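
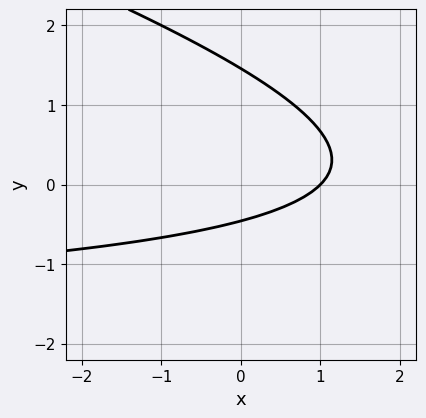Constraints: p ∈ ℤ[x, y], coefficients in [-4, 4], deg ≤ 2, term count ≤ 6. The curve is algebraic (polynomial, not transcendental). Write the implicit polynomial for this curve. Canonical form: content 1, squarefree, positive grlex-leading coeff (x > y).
(a) deg p = 2.
(b) Against the integer gridlines: it meets the x-axis at x = 1 (among the integer gridlines).
(c) Putting this together gives p.

x*y + 3*y^2 + 2*x - 3*y - 2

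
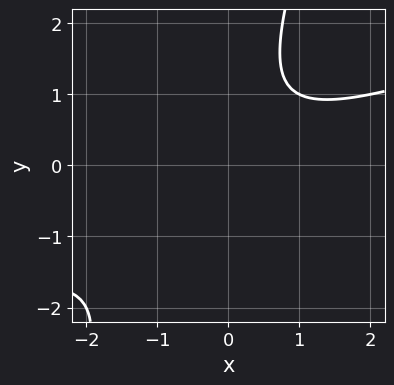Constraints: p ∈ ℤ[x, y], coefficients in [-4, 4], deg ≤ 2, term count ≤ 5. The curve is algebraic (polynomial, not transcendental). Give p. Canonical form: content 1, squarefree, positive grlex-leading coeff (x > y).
(a) deg p = 2. A generic line meets the curve in up to 2 points.
(b) Checking where it meets the axes: it misses every integer gridline on the x-axis; no y-intercept at any integer in the box.
(c) The integer polynomial consistent with all of this is the stated p.

x^2 - 3*x*y + y^2 - y + 2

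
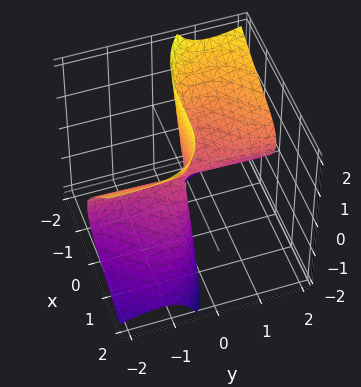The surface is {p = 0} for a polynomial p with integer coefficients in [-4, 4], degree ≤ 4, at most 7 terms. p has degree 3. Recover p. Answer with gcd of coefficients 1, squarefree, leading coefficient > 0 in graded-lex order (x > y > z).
Degree: no degree-2 surface has this shape, so deg p = 3.
Observable constraints: it crosses the x-axis at the gridline x = 0; every point of the z-axis in the box is on the surface; the visible y-axis segment lies entirely on the surface.
The integer polynomial consistent with all of this is the stated p.

x^3 + 2*x*y^2 - 2*x*y*z - y^2*z + 3*y*z^2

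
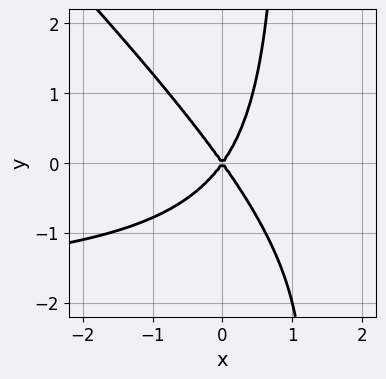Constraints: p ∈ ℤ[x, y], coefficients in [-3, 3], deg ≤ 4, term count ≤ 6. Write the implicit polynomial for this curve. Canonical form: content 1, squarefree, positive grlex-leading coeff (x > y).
deg p = 3. The shape is more complex than any degree-2 curve.
Against the integer gridlines: one y-axis crossing is at y = 0; it meets the x-axis at x = 0 (among the integer gridlines).
Solving for integer coefficients yields p as stated.

x^2*y + x*y^2 + 2*x^2 - y^2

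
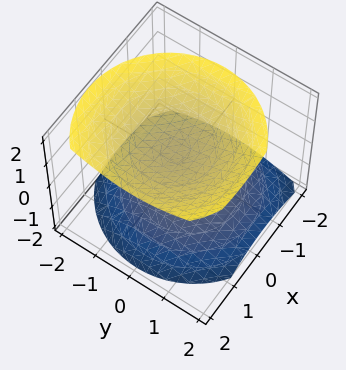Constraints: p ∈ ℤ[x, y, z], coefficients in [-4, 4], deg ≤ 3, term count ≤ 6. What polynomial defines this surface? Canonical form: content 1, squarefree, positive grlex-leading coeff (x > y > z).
2*x^2 - x*z + 2*y^2 - 3*z^2 + 3

1. There are 2 components. Treating them together as one polynomial.
2. deg p = 2. No degree-1 surface has this shape.
3. Observable constraints: the surface avoids every integer y-axis point in the box; the z-axis gridline crossings are at z ∈ {-1, 1}; it misses every integer gridline on the x-axis.
4. These observations pin down the coefficients.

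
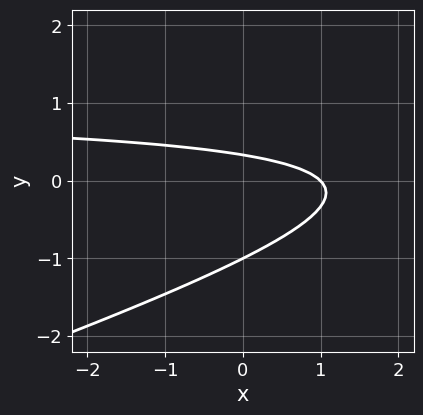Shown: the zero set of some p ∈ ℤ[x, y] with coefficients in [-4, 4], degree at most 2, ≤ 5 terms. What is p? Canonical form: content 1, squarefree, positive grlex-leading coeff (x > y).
The degree is 2 — no degree-1 curve has this shape.
Reading off the gridlines: it meets the x-axis at x = 1 (among the integer gridlines); one y-axis crossing is at y = -1.
Fitting integer coefficients to these (and the overall shape) gives p.

x*y - 3*y^2 - x - 2*y + 1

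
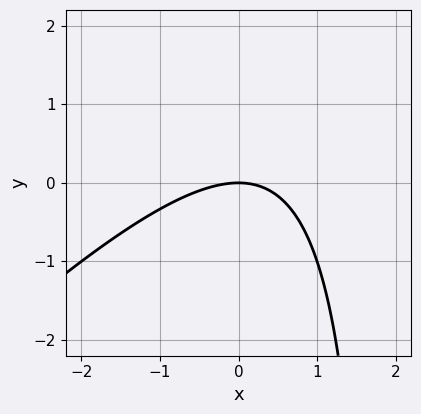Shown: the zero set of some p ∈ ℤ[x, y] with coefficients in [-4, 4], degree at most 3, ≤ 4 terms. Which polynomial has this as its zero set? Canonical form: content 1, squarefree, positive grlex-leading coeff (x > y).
deg p = 2. A generic line meets the curve in up to 2 points.
From the visible intercepts: it meets the x-axis at x = 0 (among the integer gridlines); one y-axis crossing is at y = 0.
These observations pin down the coefficients.

x^2 - x*y + 2*y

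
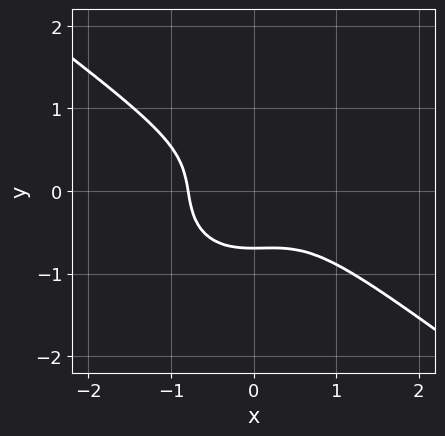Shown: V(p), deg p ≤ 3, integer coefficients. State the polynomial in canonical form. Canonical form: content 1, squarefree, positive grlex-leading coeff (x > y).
2*x^3 + x^2*y + 3*y^3 + 1

The degree is 3 — the shape is more complex than any degree-2 curve.
Putting this together gives p.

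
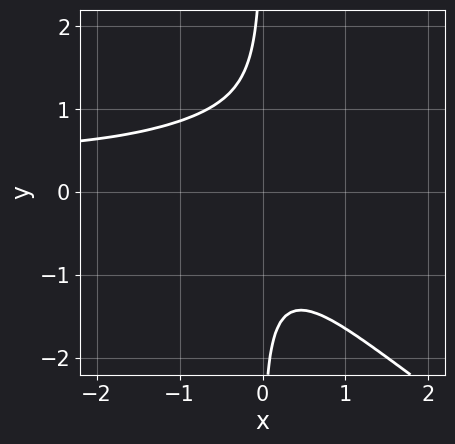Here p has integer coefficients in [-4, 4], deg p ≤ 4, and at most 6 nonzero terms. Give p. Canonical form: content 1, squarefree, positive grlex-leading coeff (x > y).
2*x^2*y^2 + 3*x*y^3 - 3*x^2*y + x^2 + 2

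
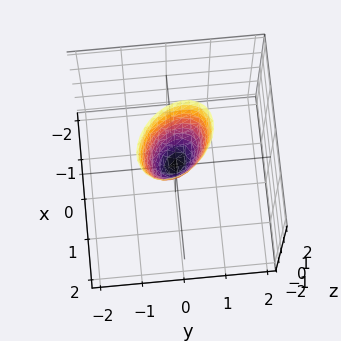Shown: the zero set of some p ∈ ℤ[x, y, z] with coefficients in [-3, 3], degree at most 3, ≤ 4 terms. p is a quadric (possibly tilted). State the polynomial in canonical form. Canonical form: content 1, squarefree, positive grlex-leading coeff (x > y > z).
3*x^2 + 2*x*y + 3*y^2 - z

First, degree: a generic line meets the surface in up to 2 points, so deg p = 2.
Next, checking where it meets the axes: it meets the z-axis at z = 0 (among the integer gridlines); it meets the y-axis at y = 0 (among the integer gridlines); one x-axis crossing is at x = 0.
Finally, these observations pin down the coefficients.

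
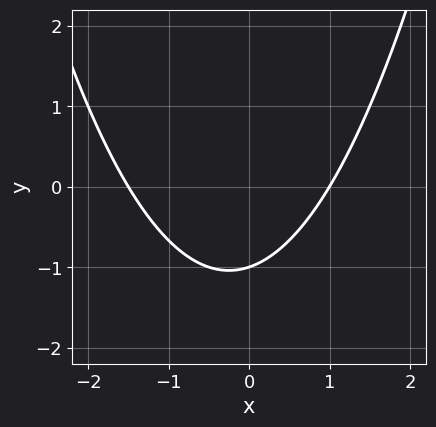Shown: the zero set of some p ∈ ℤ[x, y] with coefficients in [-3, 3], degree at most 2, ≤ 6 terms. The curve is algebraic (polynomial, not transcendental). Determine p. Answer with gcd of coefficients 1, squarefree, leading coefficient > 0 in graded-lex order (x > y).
2*x^2 + x - 3*y - 3

Degree: a generic line meets the curve in up to 2 points, so deg p = 2.
Against the integer gridlines: it meets the y-axis at y = -1 (among the integer gridlines); one x-axis crossing is at x = 1.
Assembling these constraints gives the stated polynomial.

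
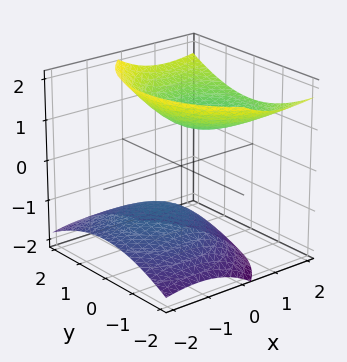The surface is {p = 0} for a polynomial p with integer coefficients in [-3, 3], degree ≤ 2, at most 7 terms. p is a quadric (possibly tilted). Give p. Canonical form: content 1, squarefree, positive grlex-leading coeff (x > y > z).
1. The picture has 2 separate pieces.
2. Degree: no degree-1 surface has this shape, so deg p = 2.
3. Against the integer gridlines: among the integer gridlines, it crosses the z-axis at z ∈ {-1, 1}; the surface avoids every integer x-axis point in the box; no y-intercept at any integer in the box.
4. Assembling these constraints gives the stated polynomial.

2*x^2 - 3*x*z + 2*y^2 - 3*z^2 + 3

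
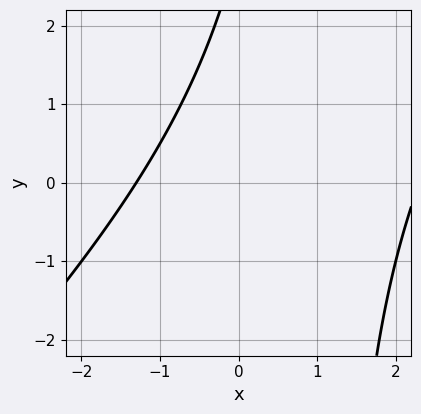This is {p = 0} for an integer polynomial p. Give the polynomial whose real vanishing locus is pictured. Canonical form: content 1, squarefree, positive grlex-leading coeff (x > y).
x^2 - x*y - x + y - 3

1. The degree is 2 — no degree-1 curve has this shape.
2. Against the integer gridlines: no y-intercept at any integer in the box.
3. Assembling these constraints gives the stated polynomial.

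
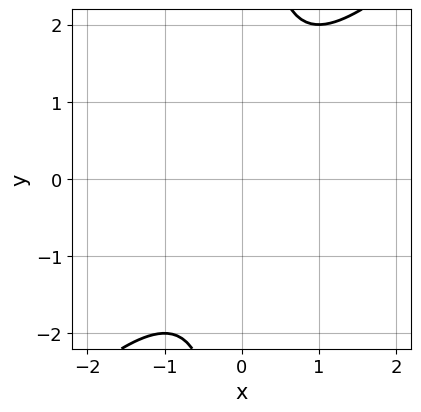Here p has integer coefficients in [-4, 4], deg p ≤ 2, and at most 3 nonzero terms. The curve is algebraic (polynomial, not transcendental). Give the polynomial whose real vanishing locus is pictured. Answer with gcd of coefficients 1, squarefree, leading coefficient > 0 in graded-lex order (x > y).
x^2 - x*y + 1

(a) Degree: a generic line meets the curve in up to 2 points, so deg p = 2.
(b) Reading off the gridlines: the curve avoids every integer y-axis point in the box; the curve avoids every integer x-axis point in the box.
(c) Assembling these constraints gives the stated polynomial.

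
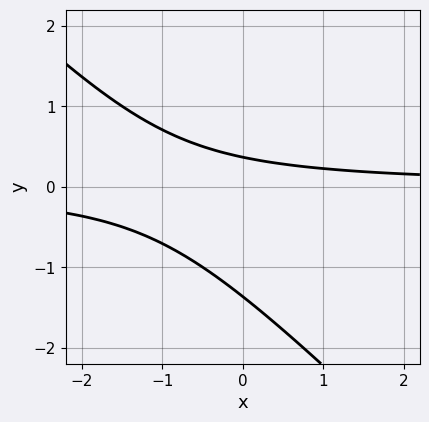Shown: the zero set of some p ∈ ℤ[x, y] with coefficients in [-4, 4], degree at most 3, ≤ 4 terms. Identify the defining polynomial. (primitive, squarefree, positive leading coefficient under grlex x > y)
2*x*y + 2*y^2 + 2*y - 1

First, deg p = 2. No degree-1 curve has this shape.
Then, observable constraints: no x-intercept at any integer in the box.
Finally, matching integer coefficients to the picture gives p.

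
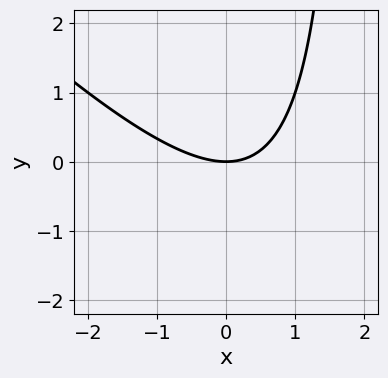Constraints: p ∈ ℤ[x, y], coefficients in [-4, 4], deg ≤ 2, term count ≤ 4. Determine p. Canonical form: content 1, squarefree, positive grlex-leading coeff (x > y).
Degree: a generic line meets the curve in up to 2 points, so deg p = 2.
Checking where it meets the axes: one x-axis crossing is at x = 0; it meets the y-axis at y = 0 (among the integer gridlines).
Fitting integer coefficients to these (and the overall shape) gives p.

x^2 + x*y - 2*y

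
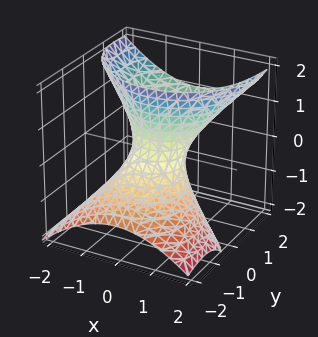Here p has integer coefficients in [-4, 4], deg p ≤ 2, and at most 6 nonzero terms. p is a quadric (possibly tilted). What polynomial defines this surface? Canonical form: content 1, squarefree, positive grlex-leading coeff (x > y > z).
First, deg p = 2. No degree-1 surface has this shape.
Then, reading off the gridlines: it misses every integer gridline on the z-axis.
Finally, these observations pin down the coefficients.

2*x^2 + 2*y^2 - 3*y*z - z^2 - 1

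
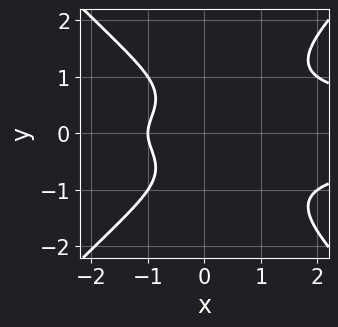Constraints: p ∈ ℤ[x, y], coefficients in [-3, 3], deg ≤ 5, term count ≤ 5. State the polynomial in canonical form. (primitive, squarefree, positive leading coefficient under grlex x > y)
1. The degree is 4 — the shape is more complex than any degree-3 curve.
2. Symmetries: mirror symmetry y ↦ −y ⇒ only even powers of y.
3. Reading off the gridlines: it crosses the x-axis at the gridline x = -1; no y-intercept at any integer in the box.
4. Matching integer coefficients to the picture gives p.

x^2*y^2 - y^4 - x - 1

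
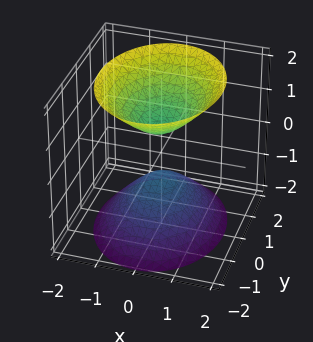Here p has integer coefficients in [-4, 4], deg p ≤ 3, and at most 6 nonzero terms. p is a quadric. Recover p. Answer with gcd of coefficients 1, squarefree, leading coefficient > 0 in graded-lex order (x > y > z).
3*x^2 + 2*y^2 - 2*z^2 + 1

First, I count 2 distinct pieces. They look like related sheets of one shape, so recover p as a whole.
Then, the degree is 2 — two separate bowl-shaped sheets opening away from each other; a quadric.
Then, symmetries: the y ↦ −y reflection is a symmetry, so y appears only in even powers; the z ↦ −z reflection is a symmetry, so z appears only in even powers; mirror symmetry x ↦ −x ⇒ only even powers of x.
Then, from the axis intercepts and sections: it misses every integer gridline on the x-axis; no y-intercept at any integer in the box.
Finally, putting this together gives p.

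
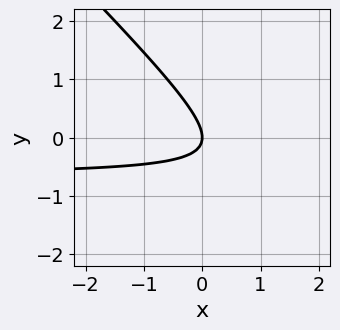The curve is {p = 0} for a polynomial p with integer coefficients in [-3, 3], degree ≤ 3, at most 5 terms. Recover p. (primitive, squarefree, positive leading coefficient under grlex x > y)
1. The degree is 2 — no degree-1 curve has this shape.
2. From the axis intercepts and sections: one x-axis crossing is at x = 0; it crosses the y-axis at the gridline y = 0.
3. Assembling these constraints gives the stated polynomial.

3*x*y + 3*y^2 + 2*x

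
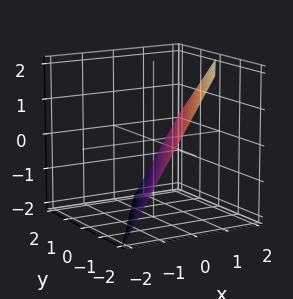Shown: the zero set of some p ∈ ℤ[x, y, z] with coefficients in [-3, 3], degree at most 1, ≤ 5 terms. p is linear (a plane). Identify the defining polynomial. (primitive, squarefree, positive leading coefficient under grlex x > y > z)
First, degree: every cross-section is a straight line — this is a plane, so deg p = 1.
Then, against the integer gridlines: one z-axis crossing is at z = -1; it meets the y-axis at y = -1 (among the integer gridlines).
Finally, solving for integer coefficients yields p as stated.

3*x - 2*y - 2*z - 2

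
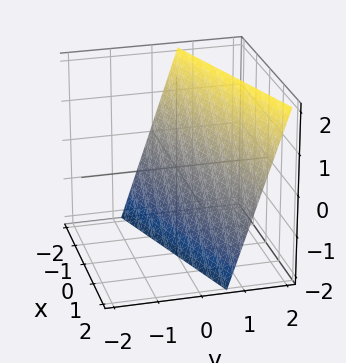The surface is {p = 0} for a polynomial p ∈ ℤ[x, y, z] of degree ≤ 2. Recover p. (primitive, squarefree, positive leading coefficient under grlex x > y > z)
x - 3*y + z + 2

deg p = 1. The surface is flat (a plane).
Reading off the gridlines: it crosses the z-axis at the gridline z = -2; one x-axis crossing is at x = -2.
Fitting integer coefficients to these (and the overall shape) gives p.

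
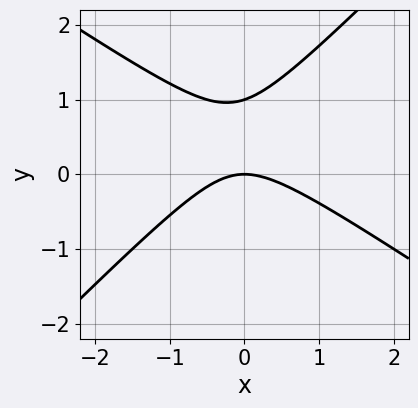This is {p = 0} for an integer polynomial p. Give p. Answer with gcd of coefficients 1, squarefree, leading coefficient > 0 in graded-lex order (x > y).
(a) The degree is 2 — a generic line meets the curve in up to 2 points.
(b) From the axis intercepts and sections: one x-axis crossing is at x = 0; among the integer gridlines, it crosses the y-axis at y ∈ {0, 1}.
(c) Matching integer coefficients to the picture gives p.

2*x^2 + x*y - 3*y^2 + 3*y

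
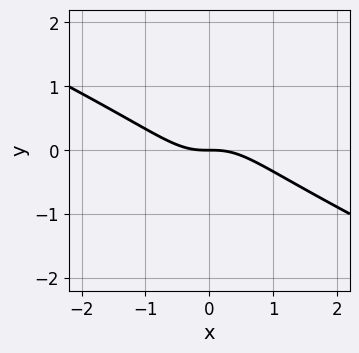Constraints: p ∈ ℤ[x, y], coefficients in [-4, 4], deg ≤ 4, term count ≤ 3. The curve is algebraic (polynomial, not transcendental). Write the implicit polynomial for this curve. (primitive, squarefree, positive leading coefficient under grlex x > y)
x^3 + 2*x^2*y + y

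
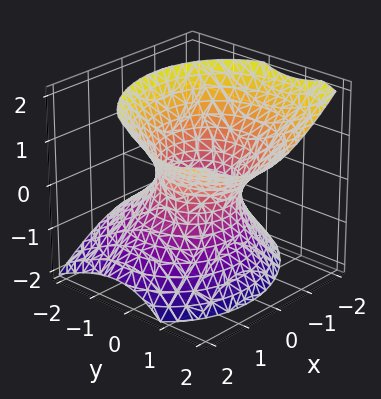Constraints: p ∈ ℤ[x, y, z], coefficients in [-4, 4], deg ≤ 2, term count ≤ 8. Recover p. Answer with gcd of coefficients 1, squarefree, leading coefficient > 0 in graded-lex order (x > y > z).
3*x^2 - x*y + 3*y^2 - 3*y*z - 3*z^2 - 3

(a) deg p = 2. A generic line meets the surface in up to 2 points.
(b) Reading off the gridlines: among the integer gridlines, it crosses the y-axis at y ∈ {-1, 1}; among the integer gridlines, it crosses the x-axis at x ∈ {-1, 1}; no z-intercept at any integer in the box.
(c) Putting this together gives p.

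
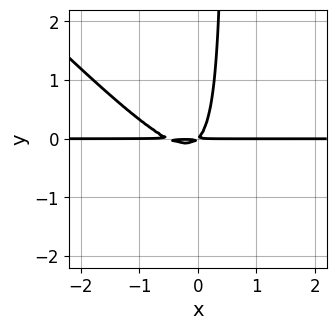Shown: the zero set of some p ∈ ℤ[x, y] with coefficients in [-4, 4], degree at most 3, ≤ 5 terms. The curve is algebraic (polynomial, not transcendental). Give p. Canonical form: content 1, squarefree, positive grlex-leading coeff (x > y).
Degree: a generic line meets the curve in up to 3 points, so deg p = 3.
Against the integer gridlines: the visible x-axis segment lies entirely on the curve.
Solving for integer coefficients yields p as stated.

2*x^2*y + 2*x*y^2 + x*y - y^2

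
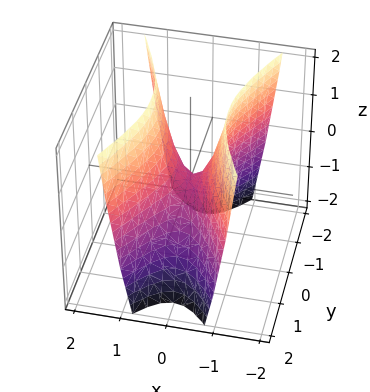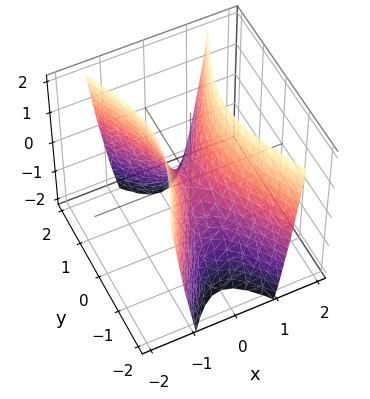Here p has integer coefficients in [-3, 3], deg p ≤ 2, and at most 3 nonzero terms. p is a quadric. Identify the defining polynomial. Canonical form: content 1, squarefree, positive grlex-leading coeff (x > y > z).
3*x^2 - y^2 - z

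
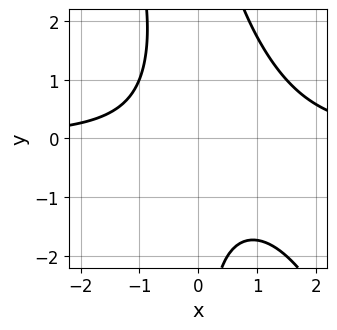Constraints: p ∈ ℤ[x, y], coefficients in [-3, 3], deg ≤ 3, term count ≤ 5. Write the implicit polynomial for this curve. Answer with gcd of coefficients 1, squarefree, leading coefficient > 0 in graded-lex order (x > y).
Degree: a generic line meets the curve in up to 3 points, so deg p = 3.
Reading off the gridlines: it misses every integer gridline on the x-axis; the curve avoids every integer y-axis point in the box.
The integer polynomial consistent with all of this is the stated p.

2*x^2*y + x*y^2 - 2*x*y - 3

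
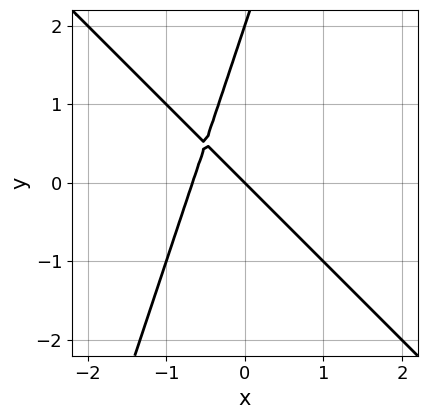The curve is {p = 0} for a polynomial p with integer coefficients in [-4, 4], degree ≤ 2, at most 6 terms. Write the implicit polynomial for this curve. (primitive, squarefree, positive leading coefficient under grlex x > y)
3*x^2 + 2*x*y - y^2 + 2*x + 2*y

deg p = 2. The shape is more complex than any degree-1 curve.
From the axis intercepts and sections: the y-axis gridline crossings are at y ∈ {0, 2}; it crosses the x-axis at the gridline x = 0.
The integer polynomial consistent with all of this is the stated p.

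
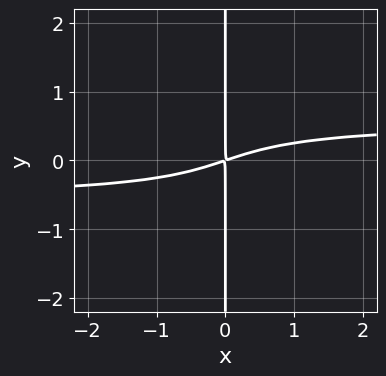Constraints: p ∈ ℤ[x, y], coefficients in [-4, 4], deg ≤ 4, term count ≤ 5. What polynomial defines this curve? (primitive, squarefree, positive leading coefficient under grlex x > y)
3*x^2*y^2 + 3*x*y^3 - x^2 + 3*x*y

First, degree: the shape is more complex than any degree-3 curve, so deg p = 4.
Next, observable constraints: the visible y-axis segment lies entirely on the curve.
Finally, putting this together gives p.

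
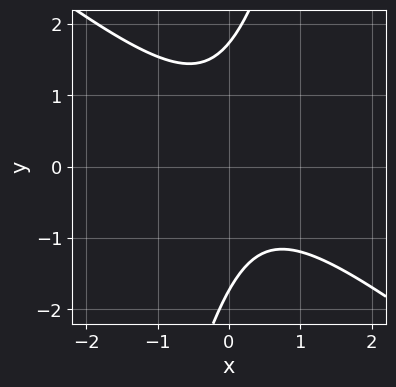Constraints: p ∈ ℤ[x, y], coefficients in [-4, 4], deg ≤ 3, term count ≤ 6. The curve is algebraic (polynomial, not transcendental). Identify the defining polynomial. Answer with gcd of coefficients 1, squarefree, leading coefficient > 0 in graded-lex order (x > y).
3*x^2 + 3*x*y - y^2 - x + 3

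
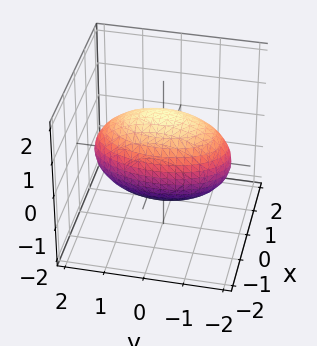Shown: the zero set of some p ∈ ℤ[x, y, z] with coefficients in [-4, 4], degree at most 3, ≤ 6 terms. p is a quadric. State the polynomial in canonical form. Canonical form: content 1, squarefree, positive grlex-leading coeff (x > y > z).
3*x^2 + y^2 + 2*z^2 - 3

1. Degree: bounded and convex; a quadric, so deg p = 2.
2. Symmetries: the z ↦ −z reflection is a symmetry, so z appears only in even powers; it's symmetric under y → −y, forcing even powers of y; it's symmetric under x → −x, forcing even powers of x.
3. Checking where it meets the axes: among the integer gridlines, it crosses the x-axis at x ∈ {-1, 1}.
4. The integer polynomial consistent with all of this is the stated p.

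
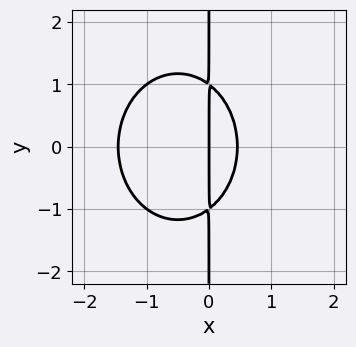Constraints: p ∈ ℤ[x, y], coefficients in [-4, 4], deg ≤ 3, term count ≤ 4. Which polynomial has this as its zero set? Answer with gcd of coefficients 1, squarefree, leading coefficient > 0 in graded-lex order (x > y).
First, degree: the shape is more complex than any degree-2 curve, so deg p = 3.
Then, symmetries: mirror symmetry y ↦ −y ⇒ only even powers of y.
Next, from the visible intercepts: the visible y-axis segment lies entirely on the curve; it crosses the x-axis at the gridline x = 0.
Finally, solving for integer coefficients yields p as stated.

3*x^3 + 2*x*y^2 + 3*x^2 - 2*x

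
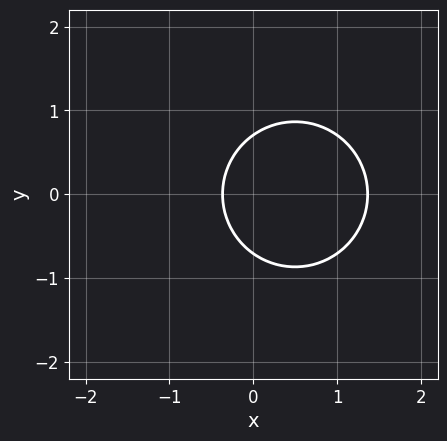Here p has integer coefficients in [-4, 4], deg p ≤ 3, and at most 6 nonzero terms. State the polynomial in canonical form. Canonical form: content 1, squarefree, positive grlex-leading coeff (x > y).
First, deg p = 2.
Next, symmetries: mirror symmetry y ↦ −y ⇒ only even powers of y.
Finally, these observations pin down the coefficients.

2*x^2 + 2*y^2 - 2*x - 1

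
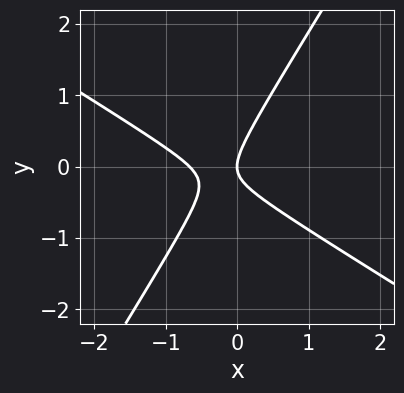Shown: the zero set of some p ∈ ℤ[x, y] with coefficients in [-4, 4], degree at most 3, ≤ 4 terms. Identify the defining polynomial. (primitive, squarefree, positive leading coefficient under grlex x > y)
deg p = 2. A generic line meets the curve in up to 2 points.
Against the integer gridlines: it crosses the x-axis at the gridline x = 0; one y-axis crossing is at y = 0.
Together with the visible shape, these determine p as stated.

3*x^2 + 3*x*y - 3*y^2 + 2*x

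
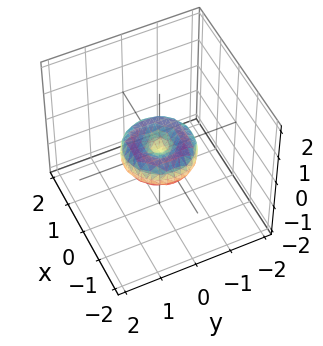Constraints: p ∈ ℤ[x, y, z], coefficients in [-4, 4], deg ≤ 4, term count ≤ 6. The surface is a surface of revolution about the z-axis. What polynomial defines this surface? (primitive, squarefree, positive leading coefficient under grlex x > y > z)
2*x^4 + 4*x^2*y^2 + 2*y^4 - 2*x^2 - 2*y^2 + 3*z^2

First, deg p = 4. No degree-3 surface has this shape.
Then, symmetry: every cross-section ⟂ z is a circle, so x, y appear only via x² + y².
Next, checking where it meets the axes: the y-axis gridline crossings are at y ∈ {-1, 0, 1}; the x-axis gridline crossings are at x ∈ {-1, 0, 1}; it crosses the z-axis at the gridline z = 0.
Finally, fitting integer coefficients to these (and the overall shape) gives p.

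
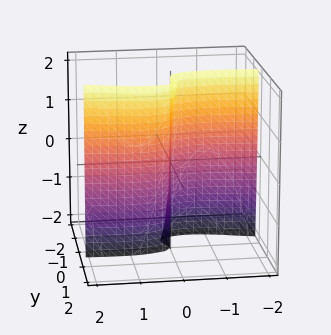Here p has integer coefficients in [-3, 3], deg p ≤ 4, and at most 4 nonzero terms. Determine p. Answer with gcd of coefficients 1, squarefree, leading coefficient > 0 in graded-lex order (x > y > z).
x^2*y + 3*y^3 - y^2*z - x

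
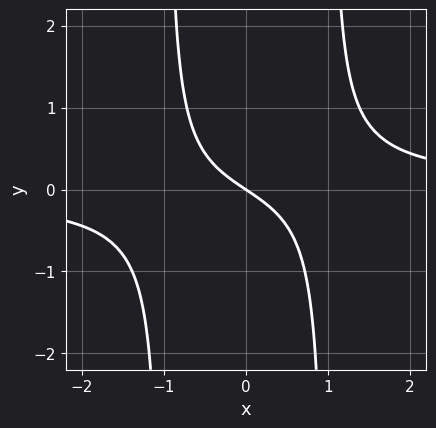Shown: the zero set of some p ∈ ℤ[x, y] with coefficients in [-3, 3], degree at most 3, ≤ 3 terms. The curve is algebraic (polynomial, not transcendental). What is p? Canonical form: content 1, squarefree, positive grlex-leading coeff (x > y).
3*x^2*y - 2*x - 3*y

1. deg p = 3. The shape is more complex than any degree-2 curve.
2. From the axis intercepts and sections: it crosses the y-axis at the gridline y = 0; it meets the x-axis at x = 0 (among the integer gridlines).
3. The integer polynomial consistent with all of this is the stated p.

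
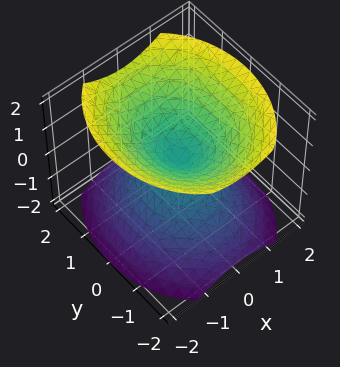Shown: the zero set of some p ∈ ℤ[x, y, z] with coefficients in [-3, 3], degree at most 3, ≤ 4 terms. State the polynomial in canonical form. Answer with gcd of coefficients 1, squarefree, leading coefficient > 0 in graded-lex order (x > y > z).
1. I count 2 distinct pieces.
2. Degree: a double cone through the origin; a quadric, so deg p = 2.
3. Symmetries: the y ↦ −y reflection is a symmetry, so y appears only in even powers; the x ↦ −x reflection is a symmetry, so x appears only in even powers; it's symmetric under z → −z, forcing even powers of z.
4. Checking where it meets the axes: it meets the x-axis at x = 0 (among the integer gridlines); it meets the z-axis at z = 0 (among the integer gridlines).
5. Assembling these constraints gives the stated polynomial.

3*x^2 + 2*y^2 - 3*z^2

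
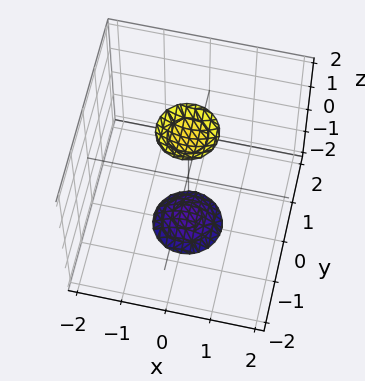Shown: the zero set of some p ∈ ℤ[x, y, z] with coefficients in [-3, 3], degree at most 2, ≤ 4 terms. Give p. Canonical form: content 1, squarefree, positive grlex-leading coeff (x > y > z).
First, there are 2 components. They look like related sheets of one shape, so recover p as a whole.
Then, deg p = 2. Two separate bowl-shaped sheets opening away from each other; a quadric.
Then, symmetries: rotational symmetry about the z-axis ⇒ p depends on x, y only through x² + y²; mirror symmetry z ↦ −z ⇒ only even powers of z.
Then, observable constraints: no x-intercept at any integer in the box; no y-intercept at any integer in the box.
Finally, the integer polynomial consistent with all of this is the stated p.

3*x^2 + 3*y^2 - z^2 + 3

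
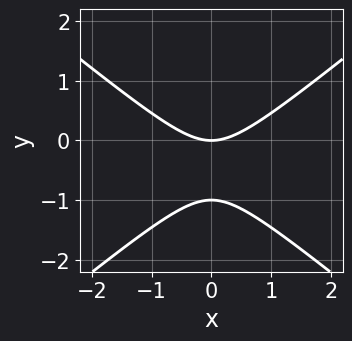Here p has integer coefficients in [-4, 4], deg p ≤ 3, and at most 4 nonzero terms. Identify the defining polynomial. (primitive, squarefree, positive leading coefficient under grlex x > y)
2*x^2 - 3*y^2 - 3*y

deg p = 2. The shape is more complex than any degree-1 curve.
Symmetries: it's symmetric under x → −x, forcing even powers of x.
From the axis intercepts and sections: the y-axis gridline crossings are at y ∈ {-1, 0}; it meets the x-axis at x = 0 (among the integer gridlines).
Together with the visible shape, these determine p as stated.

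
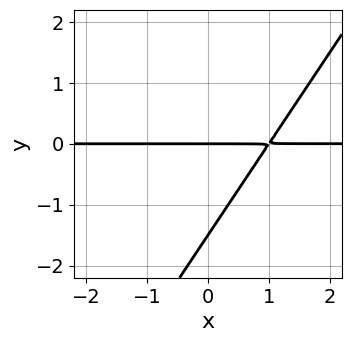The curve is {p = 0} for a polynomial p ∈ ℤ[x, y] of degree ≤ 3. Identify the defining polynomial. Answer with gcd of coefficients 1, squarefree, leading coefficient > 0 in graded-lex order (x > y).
1. deg p = 2. A generic line meets the curve in up to 2 points.
2. Against the integer gridlines: every point of the x-axis in the box is on the curve; it meets the y-axis at y = 0 (among the integer gridlines).
3. The integer polynomial consistent with all of this is the stated p.

3*x*y - 2*y^2 - 3*y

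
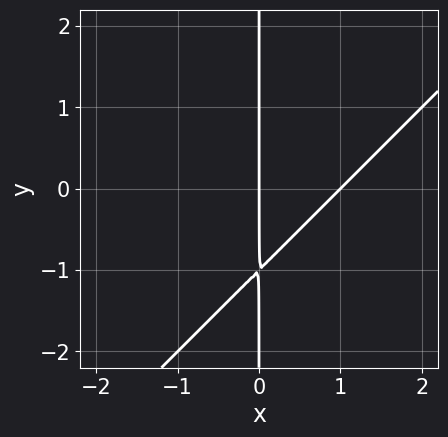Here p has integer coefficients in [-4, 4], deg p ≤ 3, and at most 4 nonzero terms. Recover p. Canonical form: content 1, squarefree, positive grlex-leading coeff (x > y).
1. The degree is 2 — no degree-1 curve has this shape.
2. Observable constraints: the x-axis gridline crossings are at x ∈ {0, 1}; every point of the y-axis in the box is on the curve.
3. Fitting integer coefficients to these (and the overall shape) gives p.

x^2 - x*y - x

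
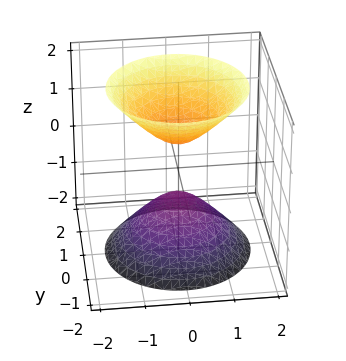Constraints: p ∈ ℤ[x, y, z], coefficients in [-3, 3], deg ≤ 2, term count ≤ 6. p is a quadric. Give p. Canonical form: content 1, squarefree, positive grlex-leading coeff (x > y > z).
3*x^2 + 3*y^2 - 2*z^2 + 1

First, I count 2 distinct pieces. They look like related sheets of one shape, so recover p as a whole.
Next, the degree is 2 — two sheets facing apart; a quadric.
Then, symmetries: every cross-section ⟂ z is a circle, so x, y appear only via x² + y²; it's symmetric under z → −z, forcing even powers of z.
Next, from the axis intercepts and sections: it misses every integer gridline on the x-axis; a circular section at z = -1 has radius between 0 and 1.
Finally, putting this together gives p.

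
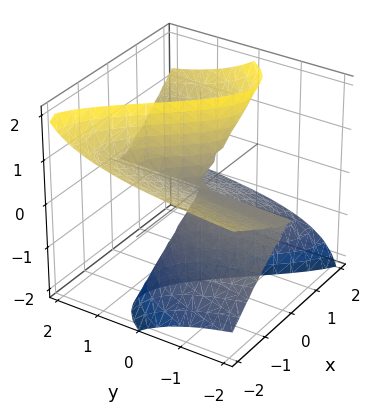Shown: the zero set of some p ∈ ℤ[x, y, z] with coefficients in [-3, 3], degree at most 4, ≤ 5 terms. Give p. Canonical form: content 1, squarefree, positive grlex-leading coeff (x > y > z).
x^3 + x^2*z - 2*x*z^2 - 2*y*z^2

deg p = 3. The shape is more complex than any degree-2 surface.
From the visible intercepts: it crosses the x-axis at the gridline x = 0; every point of the z-axis in the box is on the surface; the visible y-axis segment lies entirely on the surface.
Matching integer coefficients to the picture gives p.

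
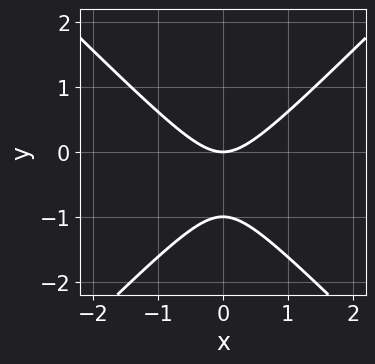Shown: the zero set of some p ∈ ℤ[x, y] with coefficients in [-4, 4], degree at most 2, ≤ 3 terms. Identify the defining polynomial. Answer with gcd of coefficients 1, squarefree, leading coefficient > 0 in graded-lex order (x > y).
x^2 - y^2 - y

First, deg p = 2. The shape is more complex than any degree-1 curve.
Next, symmetries: it's symmetric under x → −x, forcing even powers of x.
Then, reading off the gridlines: among the integer gridlines, it crosses the y-axis at y ∈ {-1, 0}; one x-axis crossing is at x = 0.
Finally, putting this together gives p.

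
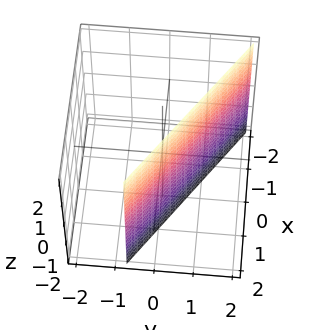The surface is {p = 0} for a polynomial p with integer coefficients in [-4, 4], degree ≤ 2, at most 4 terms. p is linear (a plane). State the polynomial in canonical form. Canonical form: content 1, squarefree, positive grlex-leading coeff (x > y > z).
(a) Degree: the surface is flat (a plane), so deg p = 1.
(b) Reading off the gridlines: one x-axis crossing is at x = 1; no z-intercept at any integer in the box.
(c) Assembling these constraints gives the stated polynomial.

2*x + 3*y - 2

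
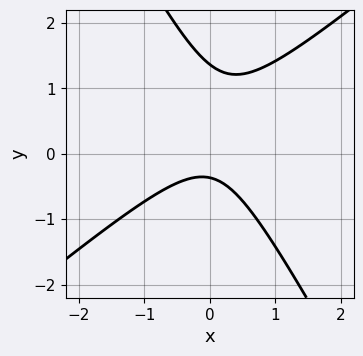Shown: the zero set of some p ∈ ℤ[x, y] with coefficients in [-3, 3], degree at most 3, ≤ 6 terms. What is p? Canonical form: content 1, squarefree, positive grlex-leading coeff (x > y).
Degree: a generic line meets the curve in up to 2 points, so deg p = 2.
Against the integer gridlines: no x-intercept at any integer in the box.
Together with the visible shape, these determine p as stated.

3*x^2 - 2*x*y - 2*y^2 + 2*y + 1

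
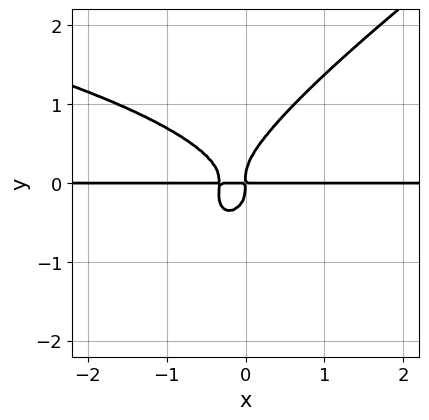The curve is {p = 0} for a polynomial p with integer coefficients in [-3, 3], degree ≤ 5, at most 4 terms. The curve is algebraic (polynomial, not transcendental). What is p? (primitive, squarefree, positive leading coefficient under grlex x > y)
1. deg p = 4. No degree-3 curve has this shape.
2. Checking where it meets the axes: the visible x-axis segment lies entirely on the curve.
3. The integer polynomial consistent with all of this is the stated p.

2*x*y^3 - 3*y^4 + 3*x^2*y + x*y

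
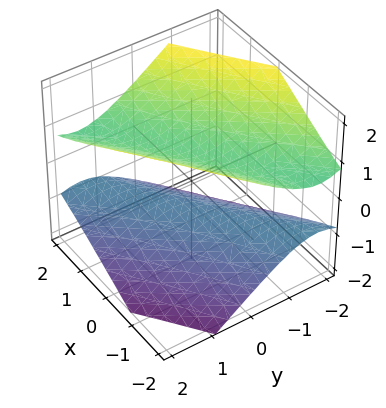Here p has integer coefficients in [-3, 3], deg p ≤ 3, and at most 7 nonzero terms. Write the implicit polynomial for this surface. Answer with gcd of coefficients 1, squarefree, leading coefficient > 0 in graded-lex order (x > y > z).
x^2 - 3*x*y + 2*y^2 - 3*z^2 + 2

First, the picture has 2 separate pieces. They look like related sheets of one shape, so recover p as a whole.
Next, the degree is 2 — the shape is more complex than any degree-1 surface.
Next, checking where it meets the axes: it misses every integer gridline on the x-axis; the surface avoids every integer y-axis point in the box.
Finally, solving for integer coefficients yields p as stated.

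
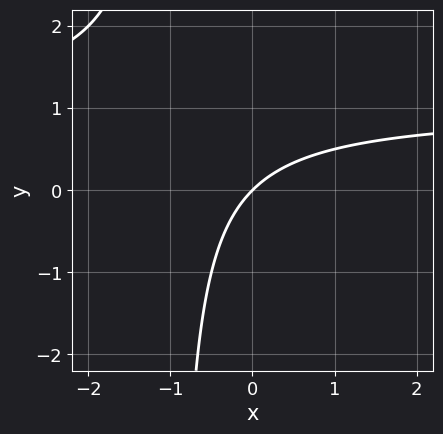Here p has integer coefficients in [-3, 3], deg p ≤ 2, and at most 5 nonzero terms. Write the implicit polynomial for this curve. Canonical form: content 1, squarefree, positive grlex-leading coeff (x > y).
First, degree: a generic line meets the curve in up to 2 points, so deg p = 2.
Then, from the visible intercepts: it crosses the y-axis at the gridline y = 0; it meets the x-axis at x = 0 (among the integer gridlines).
Finally, putting this together gives p.

x*y - x + y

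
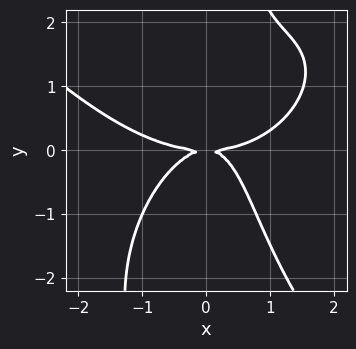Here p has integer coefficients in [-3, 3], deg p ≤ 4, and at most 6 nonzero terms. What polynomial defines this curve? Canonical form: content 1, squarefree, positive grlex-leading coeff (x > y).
x^4 + x*y^3 - 3*x^2*y + 2*x*y^2 - 3*y^2

Degree: a generic line meets the curve in up to 4 points, so deg p = 4.
Checking where it meets the axes: it crosses the x-axis at the gridline x = 0; it meets the y-axis at y = 0 (among the integer gridlines).
Assembling these constraints gives the stated polynomial.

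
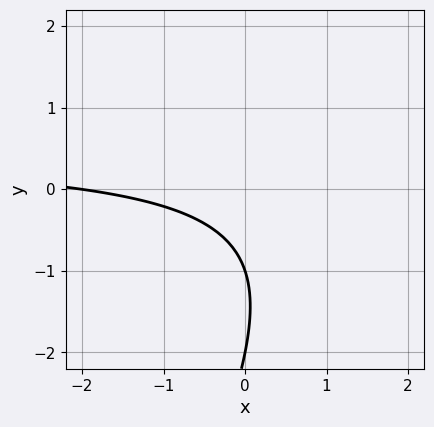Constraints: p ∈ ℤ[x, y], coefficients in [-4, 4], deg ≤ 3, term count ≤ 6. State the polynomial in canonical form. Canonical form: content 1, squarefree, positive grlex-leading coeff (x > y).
2*x*y - y^2 - x - 3*y - 2

First, deg p = 2. A generic line meets the curve in up to 2 points.
Then, checking where it meets the axes: among the integer gridlines, it crosses the y-axis at y ∈ {-2, -1}; it crosses the x-axis at the gridline x = -2.
Finally, these observations pin down the coefficients.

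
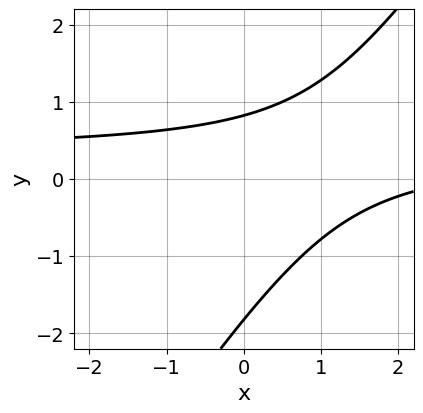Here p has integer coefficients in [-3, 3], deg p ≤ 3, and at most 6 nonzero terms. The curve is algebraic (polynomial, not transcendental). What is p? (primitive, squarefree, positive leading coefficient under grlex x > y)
3*x*y - 2*y^2 - x - 2*y + 3

1. Degree: a generic line meets the curve in up to 2 points, so deg p = 2.
2. Checking where it meets the axes: the curve avoids every integer x-axis point in the box.
3. Putting this together gives p.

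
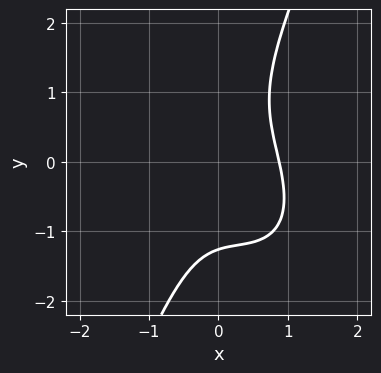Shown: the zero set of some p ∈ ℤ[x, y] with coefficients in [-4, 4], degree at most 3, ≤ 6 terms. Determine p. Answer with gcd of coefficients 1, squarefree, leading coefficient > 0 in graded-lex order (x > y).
1. The degree is 3 — a generic line meets the curve in up to 3 points.
2. Solving for integer coefficients yields p as stated.

3*x^3 + 2*x^2*y + x*y^2 - y^3 - 2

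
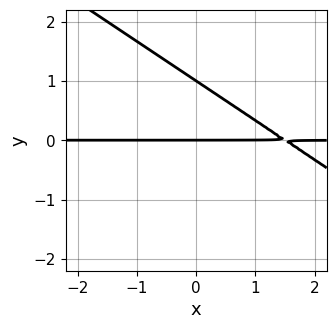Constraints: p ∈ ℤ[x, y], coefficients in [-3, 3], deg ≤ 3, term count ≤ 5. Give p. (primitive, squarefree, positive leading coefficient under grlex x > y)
First, degree: the shape is more complex than any degree-1 curve, so deg p = 2.
Then, from the visible intercepts: the visible x-axis segment lies entirely on the curve; the y-axis gridline crossings are at y ∈ {0, 1}.
Finally, fitting integer coefficients to these (and the overall shape) gives p.

2*x*y + 3*y^2 - 3*y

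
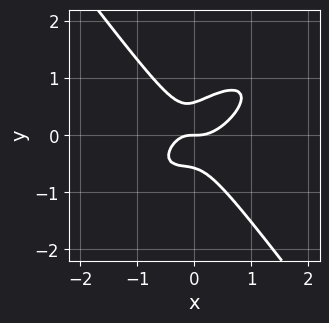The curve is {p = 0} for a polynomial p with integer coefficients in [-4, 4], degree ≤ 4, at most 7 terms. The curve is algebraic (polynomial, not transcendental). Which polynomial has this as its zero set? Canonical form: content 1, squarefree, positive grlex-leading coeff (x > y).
deg p = 3. No degree-2 curve has this shape.
Against the integer gridlines: it crosses the y-axis at the gridline y = 0; it crosses the x-axis at the gridline x = 0.
Fitting integer coefficients to these (and the overall shape) gives p.

3*x^3 - 3*x^2*y + 3*y^3 - x*y - y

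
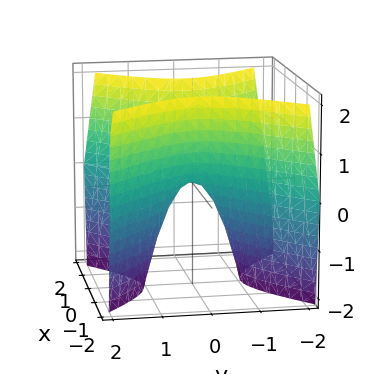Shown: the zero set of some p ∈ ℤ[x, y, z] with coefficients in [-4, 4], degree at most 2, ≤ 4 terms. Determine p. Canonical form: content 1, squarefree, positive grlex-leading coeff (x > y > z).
2*x^2 - 2*y^2 - z

(a) deg p = 2. A saddle surface; a quadric.
(b) Symmetries: it's symmetric under y → −y, forcing even powers of y; the x ↦ −x reflection is a symmetry, so x appears only in even powers.
(c) Reading off the gridlines: one x-axis crossing is at x = 0; one y-axis crossing is at y = 0.
(d) Matching integer coefficients to the picture gives p.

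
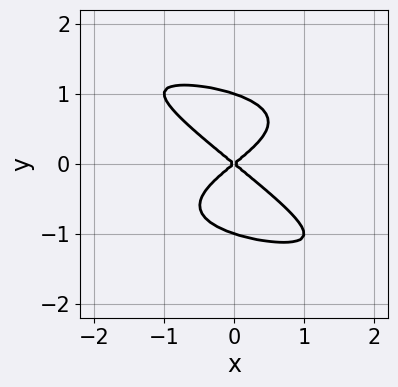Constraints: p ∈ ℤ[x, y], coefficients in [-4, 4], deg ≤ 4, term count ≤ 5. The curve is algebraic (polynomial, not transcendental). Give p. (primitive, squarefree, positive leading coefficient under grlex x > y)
First, degree: the shape is more complex than any degree-3 curve, so deg p = 4.
Next, observable constraints: it crosses the x-axis at the gridline x = 0; the y-axis gridline crossings are at y ∈ {-1, 0, 1}.
Finally, together with the visible shape, these determine p as stated.

2*x*y^3 + 3*y^4 + 2*x^2 - 3*y^2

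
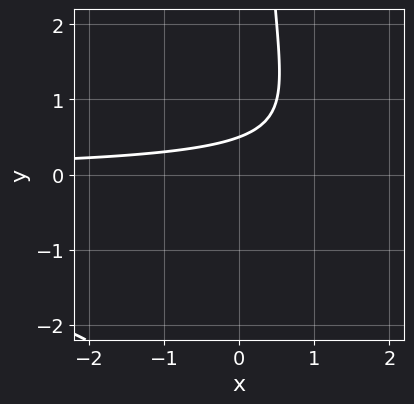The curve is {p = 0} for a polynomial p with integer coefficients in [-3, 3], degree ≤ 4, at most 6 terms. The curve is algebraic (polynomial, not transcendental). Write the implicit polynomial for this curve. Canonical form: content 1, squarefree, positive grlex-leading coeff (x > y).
First, deg p = 3.
Then, from the visible intercepts: no x-intercept at any integer in the box.
Finally, putting this together gives p.

x*y^2 + x*y - 2*y + 1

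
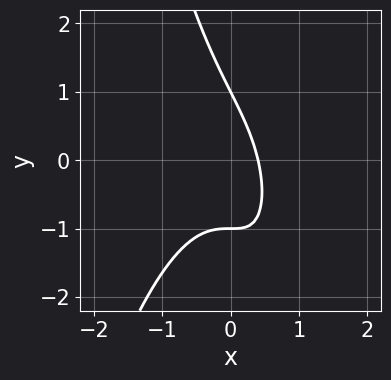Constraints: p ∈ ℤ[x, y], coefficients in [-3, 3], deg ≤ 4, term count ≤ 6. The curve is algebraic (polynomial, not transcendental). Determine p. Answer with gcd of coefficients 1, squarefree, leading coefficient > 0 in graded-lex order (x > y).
3*x^3 + 2*x*y + y^2 + 2*x - 1

First, degree: no degree-2 curve has this shape, so deg p = 3.
Then, from the axis intercepts and sections: the y-axis gridline crossings are at y ∈ {-1, 1}.
Finally, putting this together gives p.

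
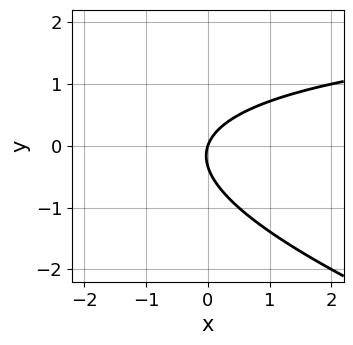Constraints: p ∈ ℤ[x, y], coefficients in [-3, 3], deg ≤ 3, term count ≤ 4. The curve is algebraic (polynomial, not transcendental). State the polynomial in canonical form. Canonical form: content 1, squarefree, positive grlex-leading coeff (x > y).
x*y + 3*y^2 - 3*x + y

1. deg p = 2. A generic line meets the curve in up to 2 points.
2. From the visible intercepts: one x-axis crossing is at x = 0; it crosses the y-axis at the gridline y = 0.
3. Fitting integer coefficients to these (and the overall shape) gives p.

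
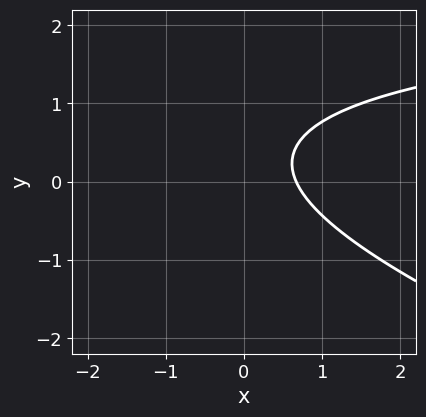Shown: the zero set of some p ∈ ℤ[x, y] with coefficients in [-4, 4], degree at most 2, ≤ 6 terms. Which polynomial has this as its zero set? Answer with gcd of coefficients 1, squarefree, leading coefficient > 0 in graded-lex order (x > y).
First, deg p = 2.
Next, checking where it meets the axes: the curve avoids every integer y-axis point in the box.
Finally, assembling these constraints gives the stated polynomial.

x*y + 3*y^2 - 3*x - 2*y + 2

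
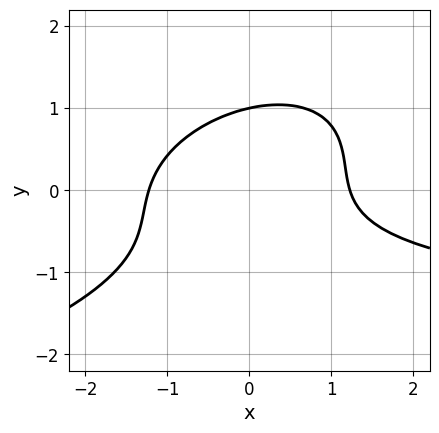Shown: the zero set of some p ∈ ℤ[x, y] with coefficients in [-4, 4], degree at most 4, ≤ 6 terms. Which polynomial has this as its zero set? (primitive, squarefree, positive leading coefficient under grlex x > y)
x^2*y - 2*x*y^2 + 3*y^3 + 2*x^2 - 3

The degree is 3 — the shape is more complex than any degree-2 curve.
Reading off the gridlines: it meets the y-axis at y = 1 (among the integer gridlines).
Solving for integer coefficients yields p as stated.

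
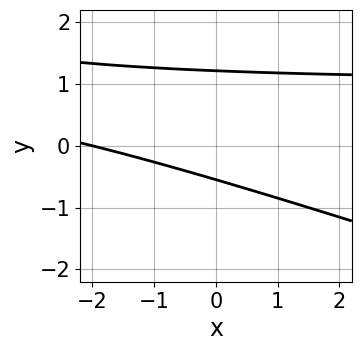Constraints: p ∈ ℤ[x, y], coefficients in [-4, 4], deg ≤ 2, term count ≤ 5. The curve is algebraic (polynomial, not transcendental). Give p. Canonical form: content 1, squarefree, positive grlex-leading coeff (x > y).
Degree: no degree-1 curve has this shape, so deg p = 2.
Against the integer gridlines: it meets the x-axis at x = -2 (among the integer gridlines).
Together with the visible shape, these determine p as stated.

x*y + 3*y^2 - x - 2*y - 2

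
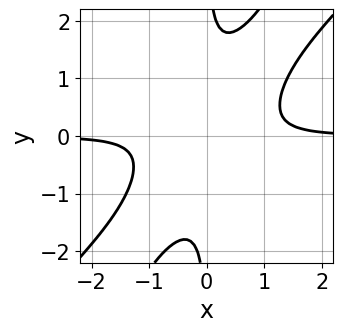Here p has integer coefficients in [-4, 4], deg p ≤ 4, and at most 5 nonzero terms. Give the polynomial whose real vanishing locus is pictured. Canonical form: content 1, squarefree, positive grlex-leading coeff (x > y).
1. The degree is 4 — no degree-3 curve has this shape.
2. Reading off the gridlines: it misses every integer gridline on the x-axis; no y-intercept at any integer in the box.
3. Together with the visible shape, these determine p as stated.

2*x^3*y - 3*x^2*y^2 + x*y^3 - 1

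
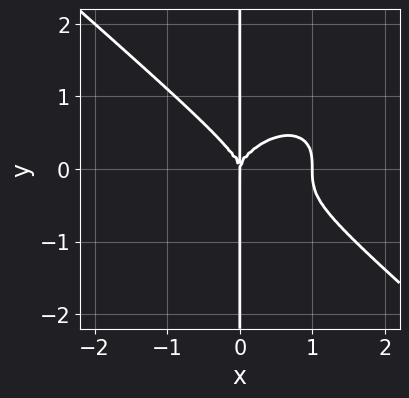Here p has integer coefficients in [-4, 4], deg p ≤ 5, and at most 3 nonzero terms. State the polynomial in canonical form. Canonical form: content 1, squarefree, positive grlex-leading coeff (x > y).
2*x^4 + 3*x*y^3 - 2*x^3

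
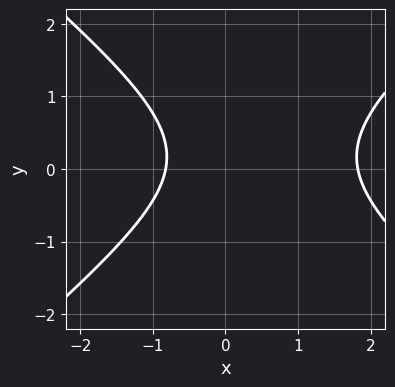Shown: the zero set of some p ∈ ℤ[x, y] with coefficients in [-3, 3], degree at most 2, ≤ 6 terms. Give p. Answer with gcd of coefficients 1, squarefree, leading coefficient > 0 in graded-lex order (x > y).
2*x^2 - 3*y^2 - 2*x + y - 3

1. The degree is 2 — the shape is more complex than any degree-1 curve.
2. Checking where it meets the axes: the curve avoids every integer y-axis point in the box.
3. Fitting integer coefficients to these (and the overall shape) gives p.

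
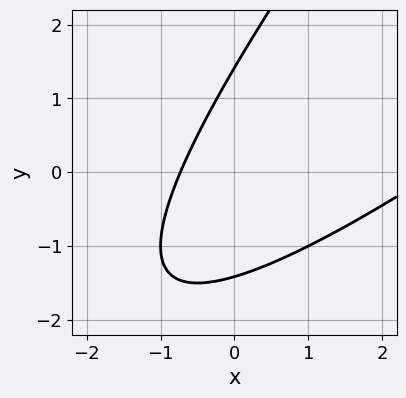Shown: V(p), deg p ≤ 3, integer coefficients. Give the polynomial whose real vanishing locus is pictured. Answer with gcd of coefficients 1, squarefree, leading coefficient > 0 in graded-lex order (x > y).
1. deg p = 2. No degree-1 curve has this shape.
2. Putting this together gives p.

x^2 - 2*x*y + y^2 - 2*x - 2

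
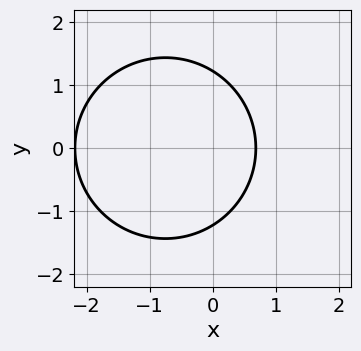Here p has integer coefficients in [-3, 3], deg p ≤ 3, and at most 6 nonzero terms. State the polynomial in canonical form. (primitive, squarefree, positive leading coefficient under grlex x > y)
2*x^2 + 2*y^2 + 3*x - 3

(a) The degree is 2 — the shape is more complex than any degree-1 curve.
(b) Symmetries: mirror symmetry y ↦ −y ⇒ only even powers of y.
(c) Fitting integer coefficients to these (and the overall shape) gives p.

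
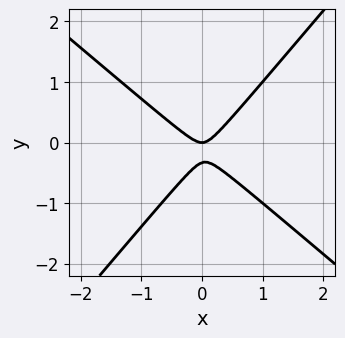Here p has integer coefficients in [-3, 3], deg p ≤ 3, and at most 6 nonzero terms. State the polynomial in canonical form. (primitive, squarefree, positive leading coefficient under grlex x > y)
3*x^2 + x*y - 3*y^2 - y

(a) The degree is 2 — a generic line meets the curve in up to 2 points.
(b) Against the integer gridlines: it meets the y-axis at y = 0 (among the integer gridlines); one x-axis crossing is at x = 0.
(c) The integer polynomial consistent with all of this is the stated p.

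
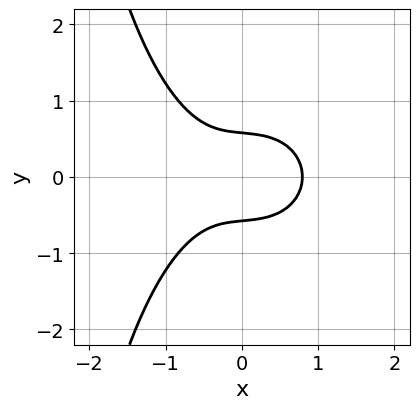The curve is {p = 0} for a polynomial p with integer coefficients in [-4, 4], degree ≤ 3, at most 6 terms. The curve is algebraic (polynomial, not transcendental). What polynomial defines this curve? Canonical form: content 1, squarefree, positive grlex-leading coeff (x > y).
deg p = 3. No degree-2 curve has this shape.
Symmetries: it's symmetric under y → −y, forcing even powers of y.
Solving for integer coefficients yields p as stated.

2*x^3 + x*y^2 + 3*y^2 - 1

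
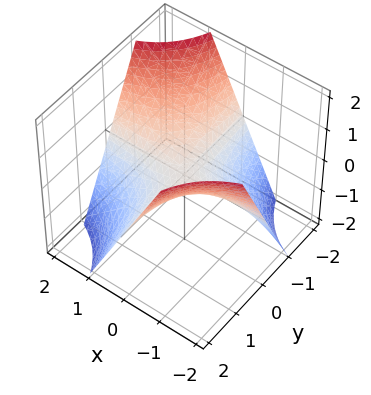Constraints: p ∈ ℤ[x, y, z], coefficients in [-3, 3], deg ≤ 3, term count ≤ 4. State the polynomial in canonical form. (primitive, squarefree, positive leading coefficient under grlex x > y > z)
x*y + z

1. deg p = 2. A hyperbolic paraboloid; a quadric.
2. Against the integer gridlines: it meets the z-axis at z = 0 (among the integer gridlines); the visible y-axis segment lies entirely on the surface; every point of the x-axis in the box is on the surface.
3. Fitting integer coefficients to these (and the overall shape) gives p.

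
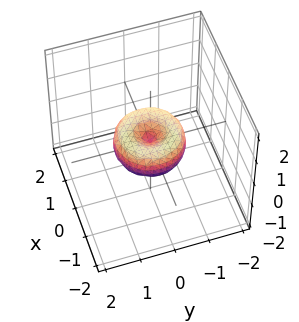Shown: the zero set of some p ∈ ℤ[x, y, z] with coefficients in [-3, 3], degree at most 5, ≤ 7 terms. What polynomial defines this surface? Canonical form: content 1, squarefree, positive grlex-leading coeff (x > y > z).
1. The degree is 4 — no degree-3 surface has this shape.
2. Symmetry: the surface is invariant under rotation about z: p = q(x² + y², z).
3. From the visible intercepts: one z-axis crossing is at z = 0; a circular section at z = 0 has radius exactly 1; the y-axis gridline crossings are at y ∈ {-1, 0, 1}.
4. Fitting integer coefficients to these (and the overall shape) gives p. Check: (1, 0, 0) on the x-axis lies on the surface, and p(1, 0, 0) = 0. ✓

x^4 + 2*x^2*y^2 + y^4 - x^2 - y^2 + z^2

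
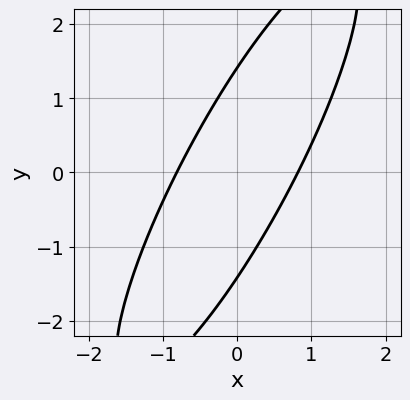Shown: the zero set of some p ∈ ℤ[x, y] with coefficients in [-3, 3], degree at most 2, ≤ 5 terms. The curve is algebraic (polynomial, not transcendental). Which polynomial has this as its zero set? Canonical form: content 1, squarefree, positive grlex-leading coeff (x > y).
3*x^2 - 3*x*y + y^2 - 2

(a) The degree is 2 — a generic line meets the curve in up to 2 points.
(b) Matching integer coefficients to the picture gives p.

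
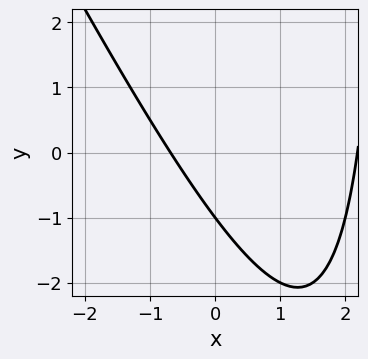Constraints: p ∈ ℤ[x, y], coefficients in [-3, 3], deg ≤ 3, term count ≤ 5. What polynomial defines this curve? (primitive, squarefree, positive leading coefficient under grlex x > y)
First, deg p = 2. No degree-1 curve has this shape.
Next, reading off the gridlines: one y-axis crossing is at y = -1.
Finally, assembling these constraints gives the stated polynomial.

2*x^2 + x*y - 3*x - 3*y - 3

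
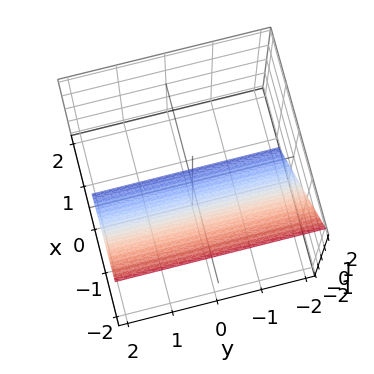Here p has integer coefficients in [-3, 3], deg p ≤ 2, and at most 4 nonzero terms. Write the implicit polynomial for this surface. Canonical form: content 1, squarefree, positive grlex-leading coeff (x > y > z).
First, the degree is 1 — every cross-section is a straight line — this is a plane.
Next, from the visible intercepts: one z-axis crossing is at z = -1; no y-intercept at any integer in the box.
Finally, putting this together gives p.

3*x + 2*z + 2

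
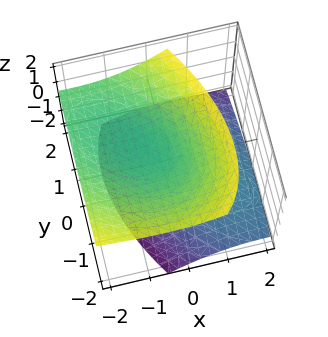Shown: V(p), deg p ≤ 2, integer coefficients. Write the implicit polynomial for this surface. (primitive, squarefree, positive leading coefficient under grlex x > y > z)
x^2 + x*y + 2*x*z + y^2 - 2*z^2 + 1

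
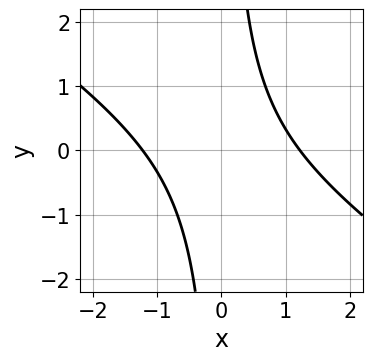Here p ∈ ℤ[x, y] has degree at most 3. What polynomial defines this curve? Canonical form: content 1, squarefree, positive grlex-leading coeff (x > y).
1. Degree: no degree-1 curve has this shape, so deg p = 2.
2. Against the integer gridlines: the curve avoids every integer y-axis point in the box.
3. Putting this together gives p.

2*x^2 + 3*x*y - 3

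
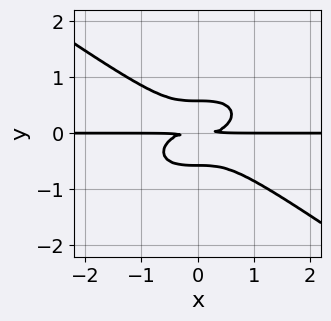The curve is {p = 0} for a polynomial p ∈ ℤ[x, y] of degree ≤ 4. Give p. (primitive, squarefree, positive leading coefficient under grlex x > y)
x^3*y + 3*y^4 - y^2

1. The degree is 4 — no degree-3 curve has this shape.
2. From the axis intercepts and sections: the visible x-axis segment lies entirely on the curve.
3. Fitting integer coefficients to these (and the overall shape) gives p.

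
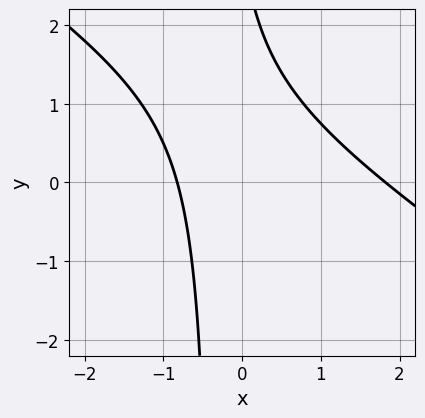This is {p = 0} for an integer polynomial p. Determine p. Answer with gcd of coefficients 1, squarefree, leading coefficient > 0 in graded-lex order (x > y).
2*x^2 + 3*x*y - 2*x + y - 3

deg p = 2. No degree-1 curve has this shape.
Checking where it meets the axes: the curve avoids every integer y-axis point in the box.
These observations pin down the coefficients.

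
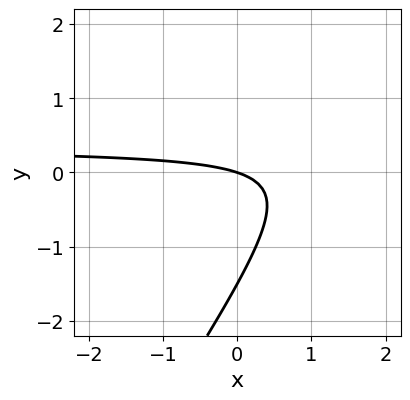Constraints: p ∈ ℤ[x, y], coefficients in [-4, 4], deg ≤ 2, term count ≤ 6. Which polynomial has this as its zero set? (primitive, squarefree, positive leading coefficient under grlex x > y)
3*x*y - 2*y^2 - x - 3*y

(a) deg p = 2. The shape is more complex than any degree-1 curve.
(b) From the axis intercepts and sections: one x-axis crossing is at x = 0; it meets the y-axis at y = 0 (among the integer gridlines).
(c) Putting this together gives p.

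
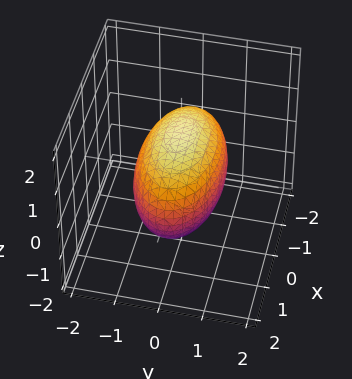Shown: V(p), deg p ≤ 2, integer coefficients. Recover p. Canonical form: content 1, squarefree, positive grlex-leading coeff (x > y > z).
First, deg p = 2.
Then, symmetries: mirror symmetry x ↦ −x ⇒ only even powers of x; the z ↦ −z reflection is a symmetry, so z appears only in even powers; the y ↦ −y reflection is a symmetry, so y appears only in even powers.
Next, from the axis intercepts and sections: among the integer gridlines, it crosses the y-axis at y ∈ {-1, 1}.
Finally, fitting integer coefficients to these (and the overall shape) gives p.

x^2 + 3*y^2 + 2*z^2 - 3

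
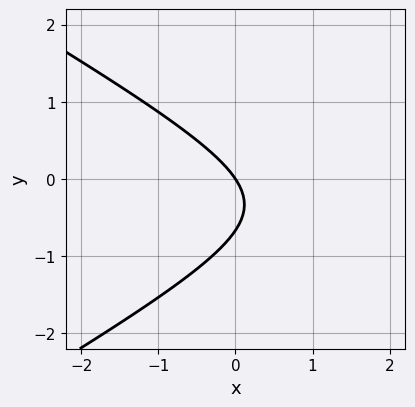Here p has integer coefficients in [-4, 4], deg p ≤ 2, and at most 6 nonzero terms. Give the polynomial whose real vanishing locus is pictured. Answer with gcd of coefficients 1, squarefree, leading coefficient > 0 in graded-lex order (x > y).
x^2 - 3*y^2 - 3*x - 2*y

1. deg p = 2.
2. From the axis intercepts and sections: one x-axis crossing is at x = 0; one y-axis crossing is at y = 0.
3. Together with the visible shape, these determine p as stated.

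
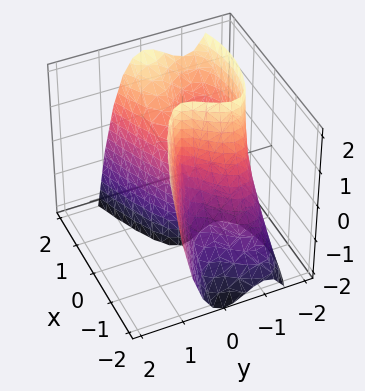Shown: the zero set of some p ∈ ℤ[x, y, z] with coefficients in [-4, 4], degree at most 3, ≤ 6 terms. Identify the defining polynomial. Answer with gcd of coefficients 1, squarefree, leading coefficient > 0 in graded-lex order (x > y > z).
deg p = 3. The shape is more complex than any degree-2 surface.
Checking where it meets the axes: every point of the z-axis in the box is on the surface; it crosses the x-axis at the gridline x = 0; it crosses the y-axis at the gridline y = 0.
Assembling these constraints gives the stated polynomial.

2*y^3 - x^2 + x*z + 3*y^2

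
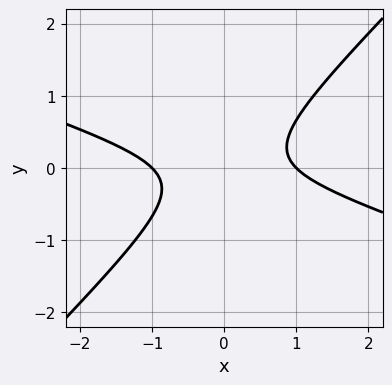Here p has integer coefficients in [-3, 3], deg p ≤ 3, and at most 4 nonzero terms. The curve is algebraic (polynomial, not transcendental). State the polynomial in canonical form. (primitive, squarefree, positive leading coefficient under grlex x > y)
1. The degree is 2 — the shape is more complex than any degree-1 curve.
2. From the axis intercepts and sections: no y-intercept at any integer in the box; among the integer gridlines, it crosses the x-axis at x ∈ {-1, 1}.
3. Matching integer coefficients to the picture gives p.

x^2 + 2*x*y - 3*y^2 - 1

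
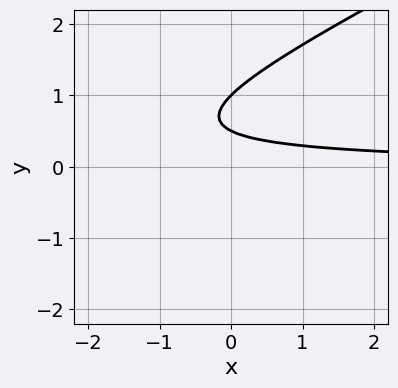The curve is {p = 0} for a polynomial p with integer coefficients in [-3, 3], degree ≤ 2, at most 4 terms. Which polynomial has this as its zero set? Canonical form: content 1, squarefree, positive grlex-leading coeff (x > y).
x*y - 2*y^2 + 3*y - 1

The degree is 2 — no degree-1 curve has this shape.
Reading off the gridlines: one y-axis crossing is at y = 1; no x-intercept at any integer in the box.
Solving for integer coefficients yields p as stated.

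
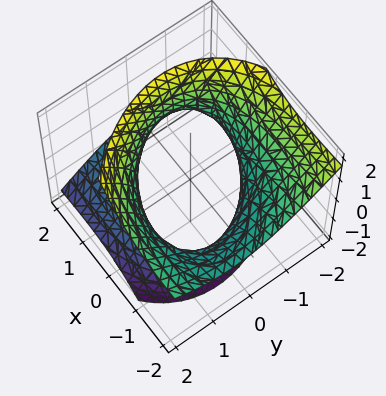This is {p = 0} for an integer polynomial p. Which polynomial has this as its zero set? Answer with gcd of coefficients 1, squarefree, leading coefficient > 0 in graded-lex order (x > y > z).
x^2 + x*y + 3*x*z + 2*y^2 - 2*z^2 - 3

Degree: a generic line meets the surface in up to 2 points, so deg p = 2.
Observable constraints: it misses every integer gridline on the z-axis.
Matching integer coefficients to the picture gives p.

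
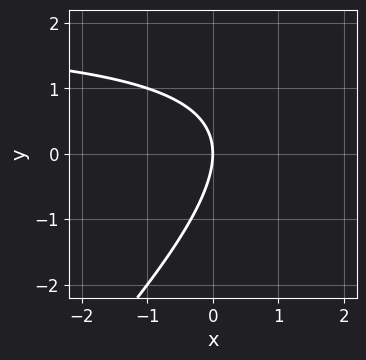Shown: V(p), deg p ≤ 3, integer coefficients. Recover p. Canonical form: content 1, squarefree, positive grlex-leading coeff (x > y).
x*y - y^2 - 2*x

First, deg p = 2.
Next, observable constraints: it crosses the x-axis at the gridline x = 0; one y-axis crossing is at y = 0.
Finally, together with the visible shape, these determine p as stated.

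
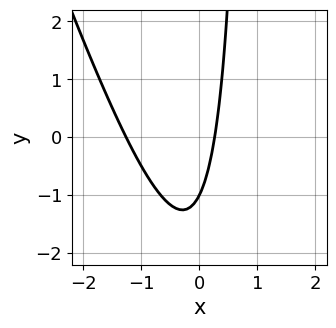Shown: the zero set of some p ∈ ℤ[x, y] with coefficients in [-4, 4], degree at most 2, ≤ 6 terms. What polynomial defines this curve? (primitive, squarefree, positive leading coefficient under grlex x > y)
3*x^2 + x*y + 3*x - y - 1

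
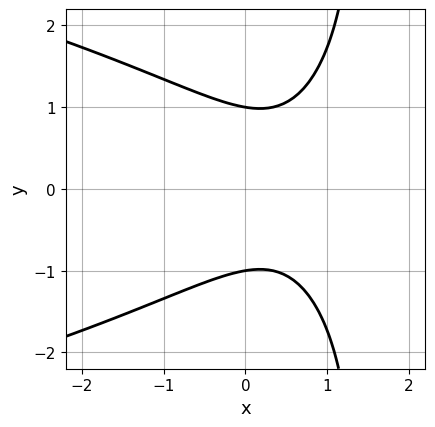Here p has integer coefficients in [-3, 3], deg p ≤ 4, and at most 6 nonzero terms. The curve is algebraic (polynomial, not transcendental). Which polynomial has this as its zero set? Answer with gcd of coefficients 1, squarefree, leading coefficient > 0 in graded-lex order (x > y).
(a) Degree: a generic line meets the curve in up to 3 points, so deg p = 3.
(b) Symmetries: the y ↦ −y reflection is a symmetry, so y appears only in even powers.
(c) Observable constraints: no x-intercept at any integer in the box; the y-axis gridline crossings are at y ∈ {-1, 1}.
(d) These observations pin down the coefficients.

2*x*y^2 + 3*x^2 - 3*y^2 - 3*x + 3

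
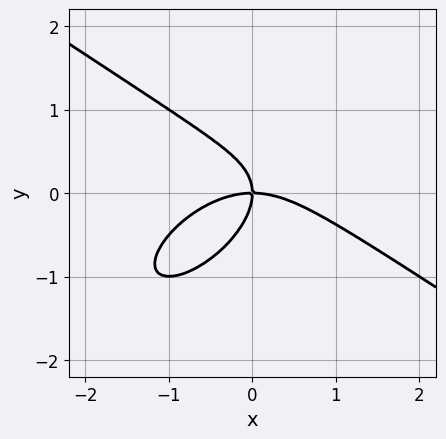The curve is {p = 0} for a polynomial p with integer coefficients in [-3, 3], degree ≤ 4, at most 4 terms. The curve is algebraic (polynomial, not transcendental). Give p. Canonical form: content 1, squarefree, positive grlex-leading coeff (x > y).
x^3 - x*y^2 + 2*y^3 + 2*x*y

(a) The degree is 3 — no degree-2 curve has this shape.
(b) From the axis intercepts and sections: it crosses the x-axis at the gridline x = 0; it meets the y-axis at y = 0 (among the integer gridlines).
(c) The integer polynomial consistent with all of this is the stated p.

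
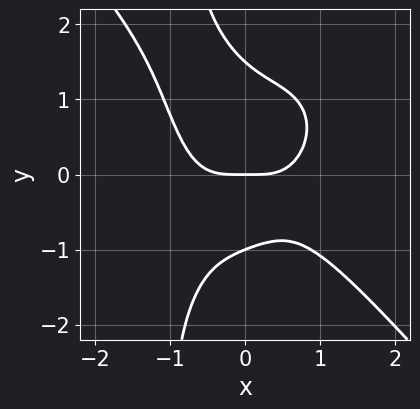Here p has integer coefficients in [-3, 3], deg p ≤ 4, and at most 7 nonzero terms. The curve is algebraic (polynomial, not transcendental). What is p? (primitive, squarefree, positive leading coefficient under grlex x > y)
First, the degree is 4 — a generic line meets the curve in up to 4 points.
Next, reading off the gridlines: it crosses the x-axis at the gridline x = 0; the y-axis gridline crossings are at y ∈ {-1, 0}.
Finally, assembling these constraints gives the stated polynomial.

3*x^4 + 2*x*y^3 + 2*y^3 - y^2 - 3*y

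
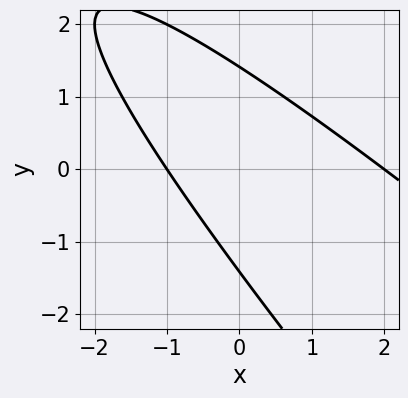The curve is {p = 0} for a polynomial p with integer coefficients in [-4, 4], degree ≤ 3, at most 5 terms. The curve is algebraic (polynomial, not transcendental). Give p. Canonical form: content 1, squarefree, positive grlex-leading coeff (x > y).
x^2 + 2*x*y + y^2 - x - 2

(a) Degree: the shape is more complex than any degree-1 curve, so deg p = 2.
(b) From the visible intercepts: the x-axis gridline crossings are at x ∈ {-1, 2}.
(c) Fitting integer coefficients to these (and the overall shape) gives p.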